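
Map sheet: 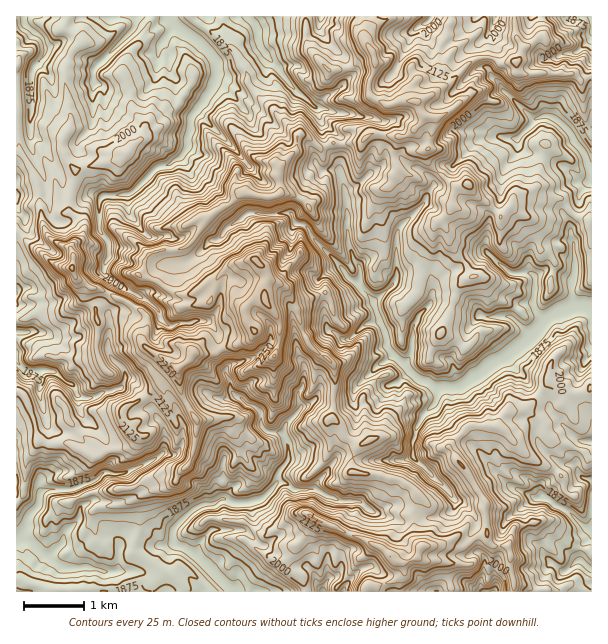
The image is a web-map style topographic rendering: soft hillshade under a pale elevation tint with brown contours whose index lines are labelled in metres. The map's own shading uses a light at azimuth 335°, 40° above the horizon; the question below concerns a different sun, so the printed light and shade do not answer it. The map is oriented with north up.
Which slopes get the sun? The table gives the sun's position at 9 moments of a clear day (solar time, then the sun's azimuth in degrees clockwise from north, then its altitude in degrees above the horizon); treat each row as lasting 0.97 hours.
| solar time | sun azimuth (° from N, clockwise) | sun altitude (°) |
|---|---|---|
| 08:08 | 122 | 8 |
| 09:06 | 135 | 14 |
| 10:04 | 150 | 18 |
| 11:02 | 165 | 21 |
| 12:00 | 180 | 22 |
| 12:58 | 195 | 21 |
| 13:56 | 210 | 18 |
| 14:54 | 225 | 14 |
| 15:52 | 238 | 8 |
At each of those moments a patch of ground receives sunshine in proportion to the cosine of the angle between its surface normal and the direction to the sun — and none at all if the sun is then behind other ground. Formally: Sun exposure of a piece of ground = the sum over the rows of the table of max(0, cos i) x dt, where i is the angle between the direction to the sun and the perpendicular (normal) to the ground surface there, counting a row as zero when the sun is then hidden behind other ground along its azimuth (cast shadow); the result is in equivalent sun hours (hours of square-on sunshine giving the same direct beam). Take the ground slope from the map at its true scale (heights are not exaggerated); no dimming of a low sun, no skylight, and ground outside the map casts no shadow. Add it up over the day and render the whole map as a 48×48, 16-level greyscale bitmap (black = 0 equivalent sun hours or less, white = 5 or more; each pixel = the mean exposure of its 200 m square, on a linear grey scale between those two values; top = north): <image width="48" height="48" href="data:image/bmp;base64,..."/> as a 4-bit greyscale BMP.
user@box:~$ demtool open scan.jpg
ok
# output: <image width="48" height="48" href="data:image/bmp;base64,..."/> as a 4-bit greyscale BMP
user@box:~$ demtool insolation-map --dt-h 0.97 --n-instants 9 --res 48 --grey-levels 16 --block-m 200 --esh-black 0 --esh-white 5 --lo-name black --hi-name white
<image width="48" height="48" href="data:image/bmp;base64,Qk32BAAAAAAAAHYAAAAoAAAAMAAAADAAAAABAAQAAAAAAIAEAAATCwAAEwsAABAAAAAAAAAAAAAAABEREQAiIiIAMzMzAERERABVVVUAZmZmAHd3dwCIiIgAmZmZAKqqqgC7u7sAzMzMAN3d3QDu7u4A////AJhURWZoiIh3Rpm73IpoVnvLyni+qYREhlMzMjVWd4d0apm9x4qXUUms3c/ax1VDI0VYq7yZh1U2mLvKmqiYq8qMqXWLmZd6eFaXeZh3dUN5u7tmiqmajYI3qZqspleYp3mpeYeHiYnKd2WYV77+kgIxEmeHFoqYdYeblomZmZZbu6ZFm+1xAAJDIhVWM4uoWKZayKvLqrpRIQEjeVABEDZ3liKIgwAiirhmamm73v/YU1QjIAACSKmJZDd1NTA62YdkIUeZmt/dzJykERKc26qUEYt0VZq5SJmJvWEAR3ruusyWeLdryoUiF7pEeJ2oaJzbu+25MTSquMmKU0pkMQABebVHi9t1i4vdyXq86UR6mZm6aHeorLl0q1Nom4WJp4h3ZmaLy5iKrKlkarmpabxzUkiaqGeXVodHhVipZqmay5U4erumMyNSECeahWh2qZdodZmWZ7ilZ3hso0VjMhRjAiESV4dph5ZoQyVGmqpSEAOutlNkRBJmQwARNWeJiWRTJYMCWptll3v7l6iHJSE0QyESQhWYeBEQWb+liqurt9yLuoqpUpcieYUzECeFMxVouqdLysnul2v9yZy7thNa/ap0IlVmQYrKeISty1OL39daiNo0qGWGiL3JdTNJdJU0ZneZgVY0aL+UmIEQSGmHnLe8p1Mjh1RoiIiGQwACR4momEM3E1eHeHRauWUwNryaqZeFUzdEeaZaiIeEhWmVRYcQFJZSJUZ3vIiIQpreqIi4d4h2VXiaRXit2liXZ3eKm7phF4Z3d0V3llhlRlNZl4rLmpfLm5iZ21EG/WM2d1VodjEySrRXmIvLl3d3e5m/xSBpZVVDSKqURXUld4hniHZUI1hpZ4uzWGEUaIdjM2lVKqZYdoiYmaYSjKyneJcoVXNFNGeVERAyM0Smqod5u6h5uLl4eWRxBCSFARVpUiADAUmHiYh6qom5m6mXiDYgAkQgJWeZlREUQml2aYlViZzKqbqJqFhFYzIRMjITfJREV7d3aJqlNqmKaXZndFZWZEEBIzMAFO///VmHeLzKd3i2NniIRJhneau3IkEAFlQTVCNnd4qqhYt0M1d0U5d2ibvKcxACRCA4dkNnpFiYmBI1MjRFeJV3doqbtzAjNSOHiWmYqoZqtjE0Y0VolnZoVXZ4q6ZFhBUBOZm6q6mrzIM0VVeYSGV3hUM1iYVnUmABF4NXe7vKdHdURFZla3Z2eEREVodlOTBDUzFHQyFZq3iJvFIkmXVmZlRWRVZkYxJHICEQE4p4ev26qHZpunVmZVVmNFeVMiZzECSL37vZc27cpbvKqXZ2ZkV2U0WYRGgxIpxjdhIzWDOoPNzMqnVHd2qWZEV5doY0O5vIZ1I3Q3Mzv///2ZVXeGNWZUdmaJVDhZp4iMdjNDhp2XNEM2pEabU1VlYzamRIrKMlqVYjNGJoRIdhAzNmaapTiGU2qGVphkJqpkMyRkdDRmu8czWadVSVV3WLdlV3d1NnZYdhNXR0ZiRSV2dVdEQ2V2m1VUWYdlNWRHu6NHdEV0IjFA=="/>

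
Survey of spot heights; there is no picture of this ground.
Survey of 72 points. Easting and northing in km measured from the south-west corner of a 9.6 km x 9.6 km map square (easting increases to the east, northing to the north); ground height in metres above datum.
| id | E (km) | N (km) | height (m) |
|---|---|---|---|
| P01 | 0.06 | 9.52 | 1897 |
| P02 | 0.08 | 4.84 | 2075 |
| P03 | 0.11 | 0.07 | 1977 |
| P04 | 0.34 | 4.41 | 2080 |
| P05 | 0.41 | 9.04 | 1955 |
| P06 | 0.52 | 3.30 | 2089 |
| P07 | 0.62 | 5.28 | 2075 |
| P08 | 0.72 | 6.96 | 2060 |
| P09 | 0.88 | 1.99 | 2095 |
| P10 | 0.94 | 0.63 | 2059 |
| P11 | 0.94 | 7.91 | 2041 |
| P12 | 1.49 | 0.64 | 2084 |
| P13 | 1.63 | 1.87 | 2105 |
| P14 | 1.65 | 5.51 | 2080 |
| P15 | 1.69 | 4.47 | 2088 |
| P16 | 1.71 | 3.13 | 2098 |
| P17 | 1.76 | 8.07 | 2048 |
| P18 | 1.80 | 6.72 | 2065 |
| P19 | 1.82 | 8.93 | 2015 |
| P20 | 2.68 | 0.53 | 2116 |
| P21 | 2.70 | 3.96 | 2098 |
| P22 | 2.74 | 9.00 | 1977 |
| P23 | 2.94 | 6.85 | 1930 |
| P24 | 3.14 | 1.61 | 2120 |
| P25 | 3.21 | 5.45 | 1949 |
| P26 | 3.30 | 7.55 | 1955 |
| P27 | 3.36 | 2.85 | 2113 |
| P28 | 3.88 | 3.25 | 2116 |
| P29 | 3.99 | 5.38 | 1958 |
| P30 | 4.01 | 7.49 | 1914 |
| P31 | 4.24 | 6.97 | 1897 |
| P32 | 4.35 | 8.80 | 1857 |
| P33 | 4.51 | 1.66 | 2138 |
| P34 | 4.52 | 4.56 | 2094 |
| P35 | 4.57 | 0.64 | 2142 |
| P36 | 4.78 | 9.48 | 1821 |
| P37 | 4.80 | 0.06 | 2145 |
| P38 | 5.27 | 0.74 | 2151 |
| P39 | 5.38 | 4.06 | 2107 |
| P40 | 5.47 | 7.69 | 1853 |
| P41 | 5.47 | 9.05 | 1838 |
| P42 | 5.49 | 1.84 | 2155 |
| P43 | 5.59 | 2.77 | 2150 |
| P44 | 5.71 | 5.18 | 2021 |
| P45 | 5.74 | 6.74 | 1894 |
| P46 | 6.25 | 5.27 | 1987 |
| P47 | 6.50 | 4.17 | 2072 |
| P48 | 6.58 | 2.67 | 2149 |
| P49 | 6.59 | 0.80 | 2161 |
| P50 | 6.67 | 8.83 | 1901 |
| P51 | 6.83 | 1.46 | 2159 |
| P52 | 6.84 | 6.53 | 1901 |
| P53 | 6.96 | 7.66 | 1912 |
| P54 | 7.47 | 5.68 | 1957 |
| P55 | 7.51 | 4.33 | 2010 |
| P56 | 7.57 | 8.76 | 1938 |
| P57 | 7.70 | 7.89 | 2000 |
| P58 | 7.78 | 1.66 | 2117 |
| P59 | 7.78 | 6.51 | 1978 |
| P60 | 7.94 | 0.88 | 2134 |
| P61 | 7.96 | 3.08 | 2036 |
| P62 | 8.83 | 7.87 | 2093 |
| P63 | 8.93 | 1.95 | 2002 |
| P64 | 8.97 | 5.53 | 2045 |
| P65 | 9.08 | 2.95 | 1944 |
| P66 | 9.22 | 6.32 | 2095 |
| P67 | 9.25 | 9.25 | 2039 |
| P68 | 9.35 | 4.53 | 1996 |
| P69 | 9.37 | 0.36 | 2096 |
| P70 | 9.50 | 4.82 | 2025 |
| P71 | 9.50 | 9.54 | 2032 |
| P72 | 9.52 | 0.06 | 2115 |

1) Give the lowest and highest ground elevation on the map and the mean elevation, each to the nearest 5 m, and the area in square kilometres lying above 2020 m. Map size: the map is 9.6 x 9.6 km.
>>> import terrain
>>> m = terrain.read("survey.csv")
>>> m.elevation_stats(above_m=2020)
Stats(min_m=1820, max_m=2165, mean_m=2035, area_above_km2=56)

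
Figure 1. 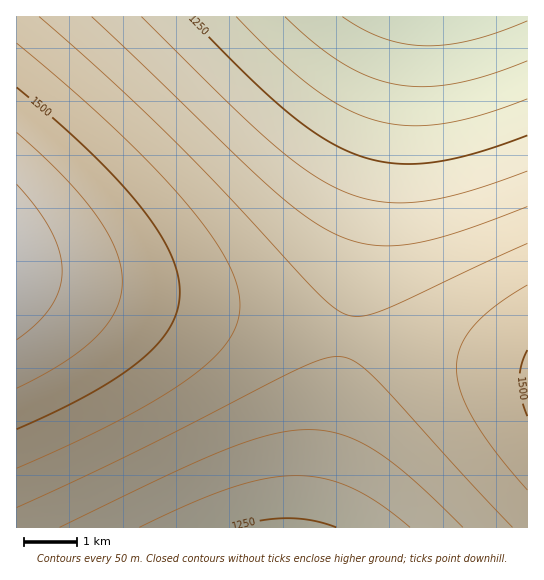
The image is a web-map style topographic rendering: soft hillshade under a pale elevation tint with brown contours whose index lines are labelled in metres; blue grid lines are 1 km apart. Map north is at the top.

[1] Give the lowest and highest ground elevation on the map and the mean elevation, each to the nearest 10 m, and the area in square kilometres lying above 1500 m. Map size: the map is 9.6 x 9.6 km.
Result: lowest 1070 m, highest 1640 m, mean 1380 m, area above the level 12.7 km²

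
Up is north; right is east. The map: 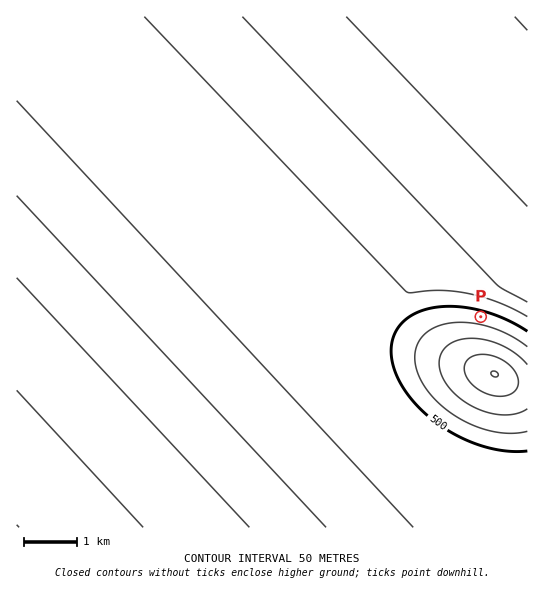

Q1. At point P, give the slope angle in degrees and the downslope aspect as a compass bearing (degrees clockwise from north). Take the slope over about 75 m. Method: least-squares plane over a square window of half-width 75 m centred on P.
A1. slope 11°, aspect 14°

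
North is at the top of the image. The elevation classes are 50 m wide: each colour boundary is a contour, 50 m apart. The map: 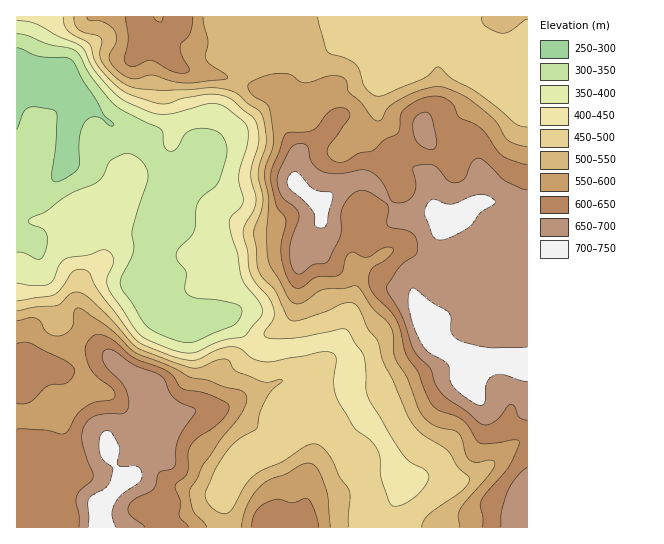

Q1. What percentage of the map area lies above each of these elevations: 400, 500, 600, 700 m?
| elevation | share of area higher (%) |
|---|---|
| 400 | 80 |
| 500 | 58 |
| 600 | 34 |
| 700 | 4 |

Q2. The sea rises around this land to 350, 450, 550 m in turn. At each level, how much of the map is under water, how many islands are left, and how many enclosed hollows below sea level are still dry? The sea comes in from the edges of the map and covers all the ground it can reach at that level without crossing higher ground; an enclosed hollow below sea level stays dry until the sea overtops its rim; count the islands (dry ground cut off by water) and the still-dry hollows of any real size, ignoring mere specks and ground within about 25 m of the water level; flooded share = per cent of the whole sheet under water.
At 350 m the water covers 12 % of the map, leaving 0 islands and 0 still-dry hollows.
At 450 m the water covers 26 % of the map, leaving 0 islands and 0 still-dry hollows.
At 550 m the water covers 54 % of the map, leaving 0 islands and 0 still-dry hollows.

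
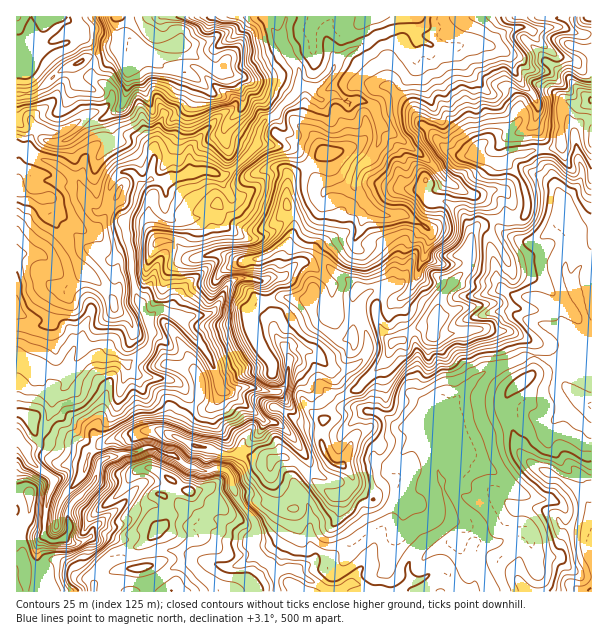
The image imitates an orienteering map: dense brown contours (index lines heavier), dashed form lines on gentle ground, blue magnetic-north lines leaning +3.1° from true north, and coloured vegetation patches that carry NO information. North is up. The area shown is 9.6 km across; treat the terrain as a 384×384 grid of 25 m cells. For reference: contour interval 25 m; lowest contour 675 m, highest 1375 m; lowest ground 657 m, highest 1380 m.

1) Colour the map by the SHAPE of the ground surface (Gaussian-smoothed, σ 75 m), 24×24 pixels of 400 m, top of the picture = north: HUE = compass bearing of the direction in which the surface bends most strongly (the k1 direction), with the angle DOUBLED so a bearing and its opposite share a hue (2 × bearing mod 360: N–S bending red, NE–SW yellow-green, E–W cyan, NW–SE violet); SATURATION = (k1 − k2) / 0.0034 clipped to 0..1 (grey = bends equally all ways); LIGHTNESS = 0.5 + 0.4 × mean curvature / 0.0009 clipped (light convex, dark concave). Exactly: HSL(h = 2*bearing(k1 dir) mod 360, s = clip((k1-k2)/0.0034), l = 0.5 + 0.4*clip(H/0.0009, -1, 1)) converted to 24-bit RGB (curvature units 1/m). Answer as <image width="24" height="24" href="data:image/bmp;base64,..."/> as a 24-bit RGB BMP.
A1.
<image width="24" height="24" href="data:image/bmp;base64,Qk32BgAAAAAAADYAAAAoAAAAGAAAABgAAAABABgAAAAAAMAGAAATCwAAEwsAAAAAAAAAAAAAo5xxNixcjdWvwZOSqWmVUp5md7V4gnCeZ3ucm5ewakqRerhKgjQ/g5dHhIVAnqNoTIJ7hJJphmpwbmh3eaaDVmiZYJ6tvmJdZ9CqXqveXm3G1YfIvHamun9SmopPaVZNhaFdN3VNhztZl4phUIpQl51rXoGFnZCBVX2JlHOceZKCcoqPjpZ5blV6aU49uraE3NVqZE0AMxgADysLr4Blyay7jZ+ybnKQoI15NUFxlkpCk6GBeVCWqbpuVnBfboZxlHmHU4JnlG99gXBwf4hqWUJdeLWnirWF8e3LMQC5AThM+NP3Nphrs41ypWxafJBfnc+vWQRpk8mPirSsZi9q39m8U3qQWZmUgIiMg32UcGSJfYaKhpGeTlifmIA8mKhm8OLbEwAz/7mMBS4u7K2zNJ5M1fT2jY/s+CufUBU/x9OmOydQc9KvxqBbesfJemCMd4h3aWB9dpGIgJGSbUFSjFBLhtDMfbi/ZAwZeHzP3sKkAE9GL2oAz/86MwUAdTcAAHfXkefo2MjfbJDbwCp3x+zIYzhPUn1egpeBb2aBd3yBd15vd2WksuTSmVKdXJBkRJc2Vo2UbHagnZfo4tL5oIr/zPD/sOT0aiGK7N7JLbh8LgUd0OayOXtL26DOWZ2eX3B7eHB8fHF9bGd2h7V+hYBkbIJgb2BcrcXPRGB/Yo6Rxrt8I1U8jYJBq3s/bE0vKVFIfSwe/1zqSi3urNSswnxzNzsWwYc9VHR8ZnFscHJ9eG6JpLCLhoJvZW98inN/jI1kiG9gS09j0MqdL3tyZE0mfU4n3dmUGQsoZEkRmp4AAL2Nsp19pWLC6rbru8x9MSNDUm0/SnVLXoWJwKC1rKKHXGZ4d4t9b1hNjo1YR3RbcIVEbDUiKzXArbzfqeGmKgwvplud3/bVBBEvoYtIc140I4VO7b7BLSBfz8WKSXtBL0gnL1cjrY5EdV1/f39/bnKPoKyLRUllhlpPxsuBE2t3seB1Rgo9cViSzObGyrlPYDFtdaVWm83FNSx3zee8mlXU7OPfqZXdqLLenMLdbqzKcWeOf399m1FyoGxmU6uIrEfCxPHSMQxCm4YjRlMbFjhy7/HafEl+Y2SFj8KQflRiWEiuTqlidVaR2cW9UMPJRdI5jEQ9hEZ3hm9mam+NaFyamKaxuGyWVsyr0T1tfClxp6hUfU6/AJJbuOuJhinRmX3OzamsTk2Rj6/RvXiKIHJu0IV3uaVEQ386iy8wQHZPdqOQfWWDXJ2lfllpkryQapmdOAxu5W540pXUJZrT74z4kH3/HctTI1oitb9JeNS2UjllxJafHy+t1Tyb5qmYT0GSrd3AXmCca2BxdIVncVdRdYpmlahmi7N3EAks6/HajcneYY64ZM3EakAf4CBv1MfpjsbJh1FfPFNzZrBzu65zGERg8LSyskK1paw5TmEthnWUfWuSVml2krOSgKuiuYBtCxUoptmBVzMteV5HU3A8VmaRw3untNyEPEhWoG9pQXplSUcZVRcSFDUWkOSf1pXVw3jQsN6rOlZliltZhba7oL2abEJlR7E+anDMX8xUTVGMio+sn3a/W1swS3ZW7enFQzRHdopadDJzzaLTi7PWm+XfdEAYMCoPdGk45+jBNCBDqYVUq5WCgVBEdz1x0reFOkwaKX0yi50/QUgfNSoMRc3phKnc5rO8l1qPkKJ3KXZ1mYm5hMvJWgUyqYpLo83IitGzflkyZSRSSuB8ik8qwIncZb2PsYVSnabJJDBGsY5cODN55u/aFFVAU2Efbkgxqc2uxKvTUWa3NX5WKgkOjujlwcris8XXUX6wvJXg58jzZiu5O7RYq5U8bqU0ymC0trI9VzKPiUe7brtES6EdxZ9pC0I3gYLFaalqfmZMvnl9MBhBzvDqUbTLgaF+qIOWv2mcGjZT3KeEXoA3x6ztLoVivX6bMaKc7I+CHm5+O25zxpaTRrTKw8hQTL2wGGQ0cz5Gl1xBgk0ySa2UhM+JbEN6iaV3ZzRDlMZoUw1dvevKurTlOGU+5qLrjc6YXSBa2+O0kWnIgMDGeMPHsp/W0vDuemDBXDeEdLZPUn+mjpmyorKQTVtGWHNXhI9aZX+1f2PGoCOqWcI1raQubn5xP3RGw09Vq0PKq8mYf3KaqYy2lM7IR8Gi2aChPjpWbjVxu72XN3JjUH9JpIqGbmyDfXxiZ3FUUl44ORUZatqMuiVVZNS0a5SZdZV7UkVplz14vNKaUqJycbo7U5UfvWEXpW4pZi5fXoWWlXp/hX+arXqnUIZDgIZUgHOPlneThluaYMbUNy3jSOPq5DVi"/>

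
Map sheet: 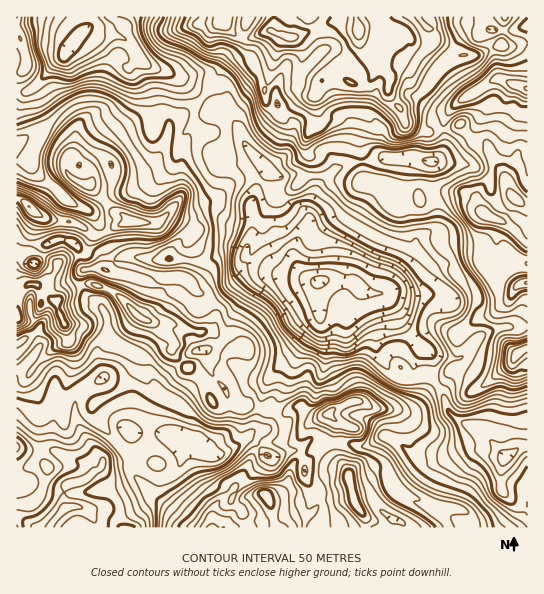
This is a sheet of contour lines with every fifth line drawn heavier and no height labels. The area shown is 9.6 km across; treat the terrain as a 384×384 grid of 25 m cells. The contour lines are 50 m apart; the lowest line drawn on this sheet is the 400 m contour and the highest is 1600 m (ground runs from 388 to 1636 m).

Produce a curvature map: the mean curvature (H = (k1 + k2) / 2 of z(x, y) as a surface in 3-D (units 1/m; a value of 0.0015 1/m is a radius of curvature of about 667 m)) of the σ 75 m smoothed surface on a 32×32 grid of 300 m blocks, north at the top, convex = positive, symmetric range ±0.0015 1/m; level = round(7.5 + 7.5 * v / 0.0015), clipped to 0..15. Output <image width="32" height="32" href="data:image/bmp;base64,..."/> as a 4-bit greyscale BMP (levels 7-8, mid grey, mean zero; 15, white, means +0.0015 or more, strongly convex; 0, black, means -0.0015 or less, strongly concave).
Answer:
<image width="32" height="32" href="data:image/bmp;base64,Qk12AgAAAAAAAHYAAAAoAAAAIAAAACAAAAABAAQAAAAAAAACAAATCwAAEwsAABAAAAAAAAAAAAAAABEREQAiIiIAMzMzAERERABVVVUAZmZmAHd3dwCIiIgAmZmZAKqqqgC7u7sAzMzMAN3d3QDu7u4A////AFcqaJdaiLhJiGVdl8hWuYe9U1VYiYjDfaZlr2lIvag1Slare5WJmo/KNcmDt1emGZrIQ5l2R2uiaDj6elV2eDlpRWC5qVUC0Bh4l6lHV1YFWGs5tYRiVzmaVCYBeKd2hauYm0V1ZoZTZ63tNpujFniJdrl3eWn66p2Py/7MJpNml0dpl4VqmIR4ZG2Yein6aLkpUWlXyXpzZYSbYTWZerxZSXaIW5Z3uWfGekiVN2TfYa9WVWxzWfqYZjl7gl013ZDfw4rLvLipdCRGp2rNoyBZ1lCPyWK3m4ZGlWVbYqq1Sugn91Q6p3dXV6ZTSFFmyN2T2iOM65REZiNkY1pqXF8Q+CGIQUSzVXWHZWaoddpylEKWQ2GZlTiFuFi5h5anSGg3+7nbXYlJhnepZ2NChIzP7Rb/z3dqOZcZdoyqV++T+QBqQxv1qRi2VpiLi2vFj1Ie+YRUxmuIbmiuy5ubtecy26bGhYVXg0imR1VSFAe4Y8+Zp3iFeTRXhXgSAyaMasObdmc7aJcql/ZXjOqZm3h5fLeJW5aFStSZeEf0T6aGVYq8l5qYVT845kRelkBKmyOHuWWnSJNvSdq9jkiXBED3VIgzMjREuldrlZqFmaM45wJYslZHd2aGRGiImEv6ufRVVWO8ipm674RuSbjnJel2ZkVVu+z8DKiKjmmlpGOD"/>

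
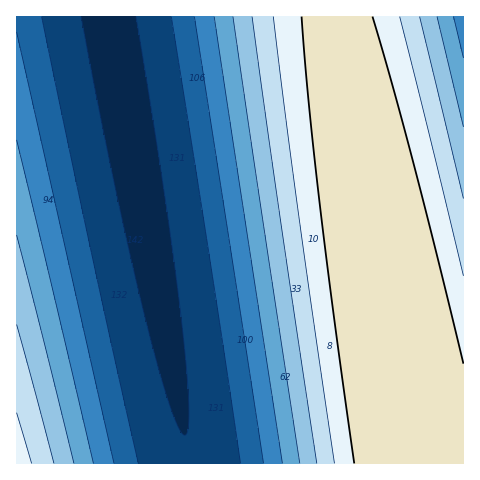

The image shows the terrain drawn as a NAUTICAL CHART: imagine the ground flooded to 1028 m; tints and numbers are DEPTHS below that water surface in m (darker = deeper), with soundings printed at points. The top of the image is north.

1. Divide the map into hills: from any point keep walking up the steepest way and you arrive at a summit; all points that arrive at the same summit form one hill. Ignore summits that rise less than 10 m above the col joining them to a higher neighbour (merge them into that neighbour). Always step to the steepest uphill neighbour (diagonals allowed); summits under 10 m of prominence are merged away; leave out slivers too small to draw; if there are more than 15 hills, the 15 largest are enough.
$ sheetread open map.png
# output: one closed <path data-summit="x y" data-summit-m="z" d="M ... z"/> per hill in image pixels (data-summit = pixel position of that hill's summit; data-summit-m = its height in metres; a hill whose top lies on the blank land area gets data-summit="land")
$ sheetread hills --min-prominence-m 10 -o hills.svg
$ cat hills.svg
<path data-summit="land" d="M463 16l-354 1 81 447 274-1z"/><path data-summit="17 463" data-summit-m="1019" d="M109 16l-93 1 1 447 173-1z"/>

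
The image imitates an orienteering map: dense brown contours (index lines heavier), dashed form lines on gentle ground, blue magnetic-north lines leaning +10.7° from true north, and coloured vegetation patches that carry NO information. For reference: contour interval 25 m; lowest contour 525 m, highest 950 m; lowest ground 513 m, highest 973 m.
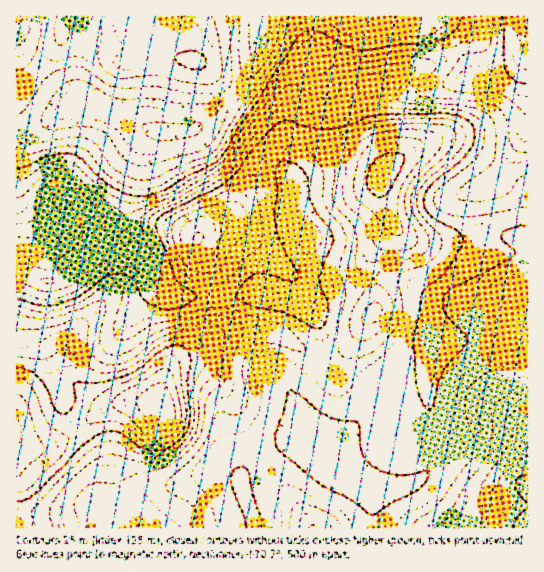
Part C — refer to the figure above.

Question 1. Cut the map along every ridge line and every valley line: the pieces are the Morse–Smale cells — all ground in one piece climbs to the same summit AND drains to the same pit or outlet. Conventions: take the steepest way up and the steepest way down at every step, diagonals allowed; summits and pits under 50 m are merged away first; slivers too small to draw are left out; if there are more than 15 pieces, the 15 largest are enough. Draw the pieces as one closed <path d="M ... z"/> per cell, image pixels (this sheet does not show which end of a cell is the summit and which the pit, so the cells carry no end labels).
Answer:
<path d="M82 103l-9 2-31 20-26 6 0 396 355 1 2-37 26-3 19-7 13-12 6-11 2-16-11-39 0-25 3-11-20 1-17 4-12 7-9 10-37-27-9-15-12-33-9-7-41-14-18 0-12 3-60 0-6-4-25-38-20-15 1-28 11-37 3-19 8-17 8-7z"/><path d="M346 16l-87 0 0 26-12 37-12 20-19 16 11 1 28 19 17 16 20 27 3 7 1 32 12 21 1 7 2 42-3 20 7 7 12 33 9 15 37 27 9-10 12-7 17-4 18 0 3-3 7-20 0-10-8-16 0-20 15-18 30-24 3-16-4-46 4-6 15-5 9-13-32-22-20-9-13 0-23 8-17 11-12 12 1-12-8-21-7-36-30-1-10-8-11-20 2-12 18-30 6-12z"/><path d="M527 252l-49 4-13 9-32 29-2 5 0 20 8 16 0 10-11 33 0 25 11 39 0 12-8 15-13 12-19 7-26 3 0 37 155-1z"/><path d="M227 116l-10 0-28 15-34 0-8 7-8 17-3 19-8 24-4 41 20 15 17 29 8 9 6 4 60 0 12-3 18 0 42 15 4-21-2-42-1-7-12-21-3-36-21-30-17-16z"/><path d="M258 16l-241 0-1 114 9 1 17-6 37-22 80 29 22 0 16-4 30-21 14-17 18-48z"/><path d="M527 44l-4 14-8 7-10 6-20 5-16 1-18 7-65 16-13 1 2 20 12 38 0 10 16-14 12-7 23-8 13 0 20 9 32 23 20-31 5-15z"/><path d="M482 16l-135 0-6 15-18 30 0 16 9 16 10 8 28 2 2-2-1-17 34-13 20-3 14-5 38-23 6-11z"/><path d="M527 16l-44 0 0 13-6 11-38 23-14 5-20 3-34 13 1 17 14-1 65-16 18-7 22-2 24-10 8-7 5-15z"/><path d="M505 172l-11 12-15 5-4 6 4 46-2 16 18-4 33-2-1-60-9-11z"/><path d="M527 127l-4 14-19 29 21 17 2 14z"/>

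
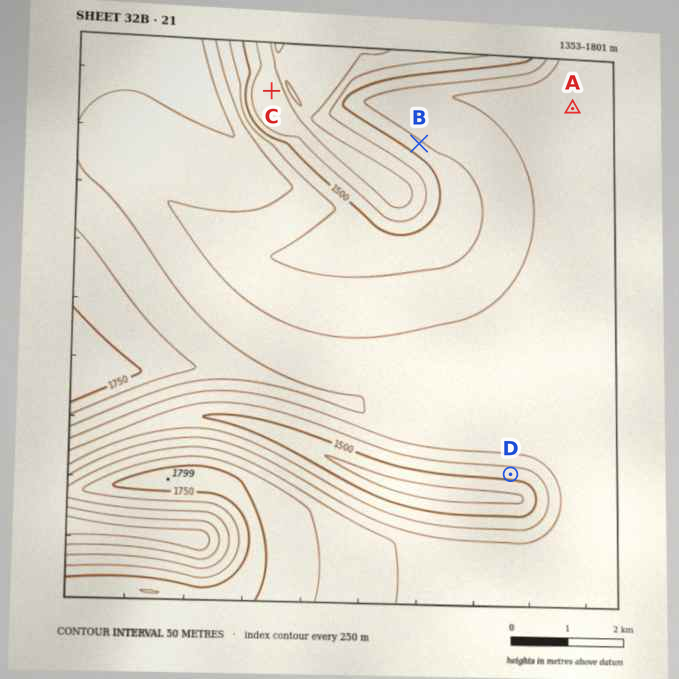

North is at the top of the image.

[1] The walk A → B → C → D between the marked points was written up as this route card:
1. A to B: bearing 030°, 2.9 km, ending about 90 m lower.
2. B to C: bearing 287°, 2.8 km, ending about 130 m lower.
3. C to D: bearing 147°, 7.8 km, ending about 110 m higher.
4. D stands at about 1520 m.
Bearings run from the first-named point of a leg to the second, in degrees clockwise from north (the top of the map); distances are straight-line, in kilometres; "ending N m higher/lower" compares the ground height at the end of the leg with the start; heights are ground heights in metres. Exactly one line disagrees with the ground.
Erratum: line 1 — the bearing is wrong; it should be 255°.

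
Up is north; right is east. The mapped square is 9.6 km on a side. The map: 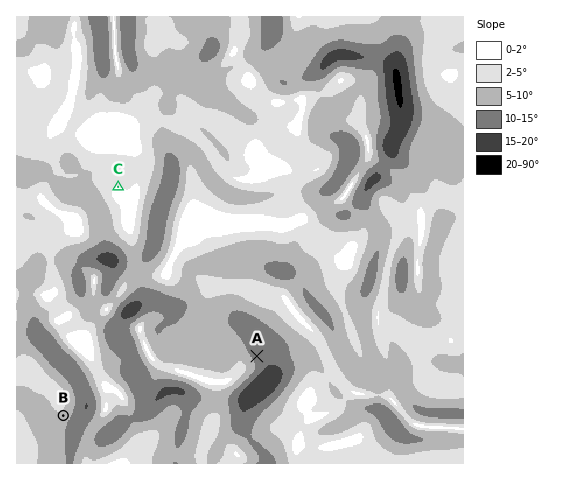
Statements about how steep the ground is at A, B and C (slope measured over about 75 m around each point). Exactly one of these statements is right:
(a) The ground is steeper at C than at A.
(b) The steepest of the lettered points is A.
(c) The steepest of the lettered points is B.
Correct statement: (b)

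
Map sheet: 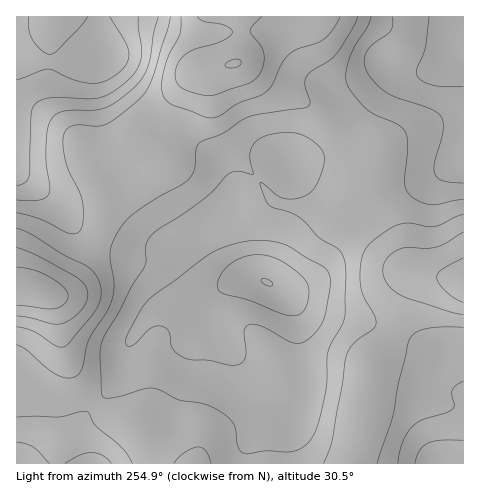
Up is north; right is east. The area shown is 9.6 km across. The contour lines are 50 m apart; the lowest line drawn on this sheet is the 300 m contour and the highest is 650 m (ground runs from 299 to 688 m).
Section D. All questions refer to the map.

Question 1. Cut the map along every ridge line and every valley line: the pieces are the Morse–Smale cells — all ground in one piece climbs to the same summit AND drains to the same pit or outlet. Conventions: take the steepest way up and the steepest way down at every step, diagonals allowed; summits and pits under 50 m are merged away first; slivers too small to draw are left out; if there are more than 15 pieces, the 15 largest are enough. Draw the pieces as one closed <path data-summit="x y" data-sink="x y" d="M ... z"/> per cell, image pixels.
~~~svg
<path data-summit="463 284" data-sink="267 283" d="M350 138l-9 9-12 5-23 6-14 0-4 23-13 26-3 36-9 36 21 13 11 17 8 81-5 19-4 5-23 9-20 17-6 13-1 11 107 0 11-43 8-52 22-34 10-33 8-16 11-9 11-1-18-6-8-8-10-26-24-41-5-12 1-5 6-9 0-7z"/><path data-summit="235 63" data-sink="267 283" d="M239 63l-39 8-7 3-57 62-31 12-21 2 20 54 0 10-6 25 36 13 37 0 6 4 25 27 11 5 38-11-12-4-9-10-11-22-1-11 2-9 15-22 21-21 22-17 8-4 20 1 16-3 19-8 9-8-30-27-49-27z"/><path data-summit="194 463" data-sink="267 283" d="M251 277l-16 4-32 16-37 7-15 8-17 22-18 47-20 23 13 10 28 12 23 23 21 15 62 0 2-11 6-13 20-17 23-9 4-5 5-19-8-81-5-9-12-12-13-7z"/><path data-summit="235 63" data-sink="106 55" d="M241 16l-142 0 1 18 5 22-37 7-51-4-1 113 43 32 21 27 17 8 5-18 2-17-20-54 21-2 31-12 57-62 7-3 37-8 4-9 1-13z"/><path data-summit="463 284" data-sink="463 61" d="M463 60l-38 12-23 1-5 3-31 39-15 23 23 24 0 7-6 9-1 5 5 12 23 39 13 31 15 9 38 8 3-1z"/><path data-summit="235 63" data-sink="463 61" d="M463 16l-221 0 0 25-1 13-3 8 8 4 25 19 49 27 30 26 36-50 11-12 5-3 23-1 39-12z"/><path data-summit="463 284" data-sink="448 463" d="M437 276l-16 1-11 9-8 16-10 33-22 34-8 52-9 43 111-1 0-180z"/><path data-summit="17 288" data-sink="267 283" d="M97 239l-12 26-11 16-13 11-15 2 7 6 4 7 5 34 8 24 12 23 14 15 10-8 10-14 18-47 17-22 15-8 37-7 22-11-12 2-7-2-30-31-5-3-37 0z"/><path data-summit="17 288" data-sink="17 463" d="M24 288l-8 0 0 175 72 1-7-25 0-14 4-8 11-13-20-27-10-20-4-16-4-29-5-12-12-9z"/><path data-summit="17 288" data-sink="106 55" d="M17 172l-1 115 17 2 14 5 14-2 17-15 18-38-16-8-21-27z"/><path data-summit="17 288" data-sink="267 283" d="M290 157l-12 4-22 17-21 21-16 25 0 17 8 18 12 14 13 5 12 2-1-6 9-31 1-27 3-13 14-29 1-15z"/><path data-summit="17 288" data-sink="106 55" d="M98 16l-81 0-1 43 32 4 20 0 37-7z"/><path data-summit="194 463" data-sink="17 463" d="M97 404l-9 8-7 13 0 14 8 25 92-1-21-14-23-23-28-12z"/>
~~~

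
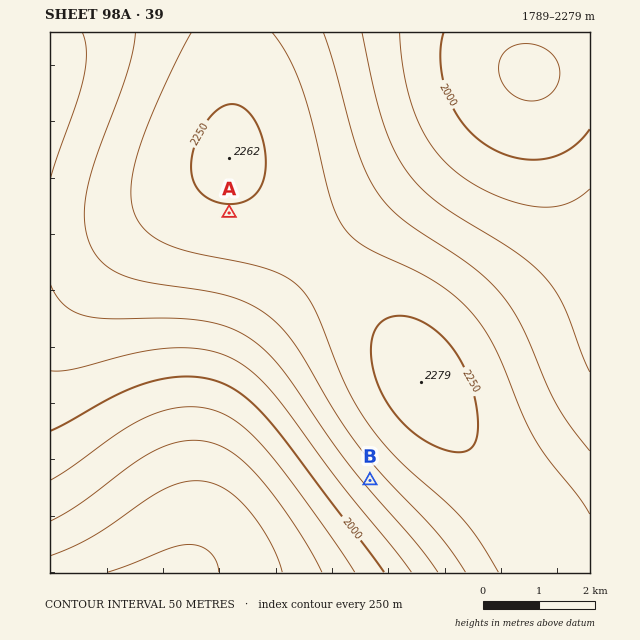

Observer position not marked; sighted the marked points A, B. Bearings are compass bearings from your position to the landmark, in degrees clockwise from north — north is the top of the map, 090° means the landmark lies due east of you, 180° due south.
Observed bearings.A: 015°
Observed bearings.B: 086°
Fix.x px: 153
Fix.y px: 496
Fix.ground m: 1850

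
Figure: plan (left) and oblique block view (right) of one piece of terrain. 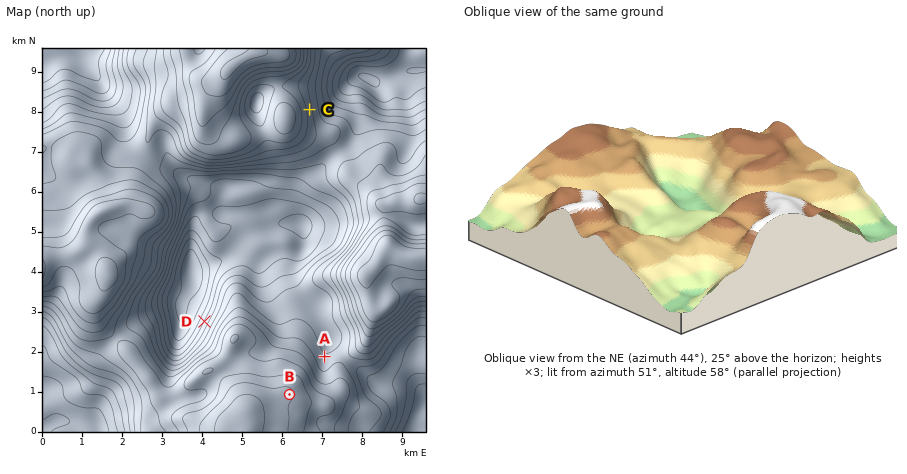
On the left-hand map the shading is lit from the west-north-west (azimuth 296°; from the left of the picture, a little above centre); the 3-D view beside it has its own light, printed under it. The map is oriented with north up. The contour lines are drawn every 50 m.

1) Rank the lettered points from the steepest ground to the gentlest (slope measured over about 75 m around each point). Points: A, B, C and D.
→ D C A B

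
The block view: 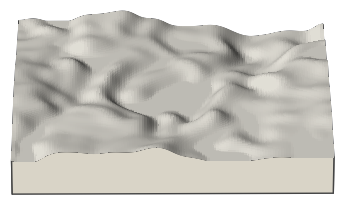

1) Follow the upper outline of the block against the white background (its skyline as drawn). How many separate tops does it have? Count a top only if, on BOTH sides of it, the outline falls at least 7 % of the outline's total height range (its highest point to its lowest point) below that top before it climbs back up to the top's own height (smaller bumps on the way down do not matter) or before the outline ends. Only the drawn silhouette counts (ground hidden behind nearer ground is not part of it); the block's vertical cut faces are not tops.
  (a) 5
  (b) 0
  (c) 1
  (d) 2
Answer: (d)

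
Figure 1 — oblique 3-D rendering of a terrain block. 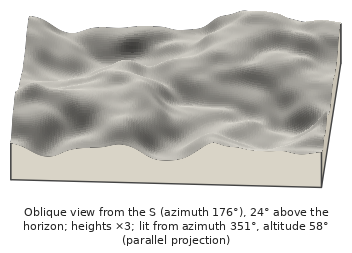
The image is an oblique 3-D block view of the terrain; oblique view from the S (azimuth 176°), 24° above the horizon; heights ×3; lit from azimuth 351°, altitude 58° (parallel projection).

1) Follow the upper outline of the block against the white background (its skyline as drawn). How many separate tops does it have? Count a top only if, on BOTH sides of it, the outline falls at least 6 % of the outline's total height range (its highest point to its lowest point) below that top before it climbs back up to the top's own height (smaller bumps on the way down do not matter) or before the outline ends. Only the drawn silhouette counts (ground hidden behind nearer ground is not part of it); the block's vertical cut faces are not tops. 2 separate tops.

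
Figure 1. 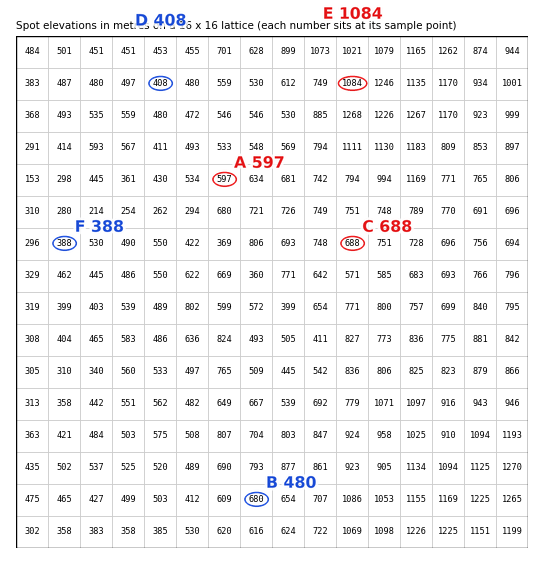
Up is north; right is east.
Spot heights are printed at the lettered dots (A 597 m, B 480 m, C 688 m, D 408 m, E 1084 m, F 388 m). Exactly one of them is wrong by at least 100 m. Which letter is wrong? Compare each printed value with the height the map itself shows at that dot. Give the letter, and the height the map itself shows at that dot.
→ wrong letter B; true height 680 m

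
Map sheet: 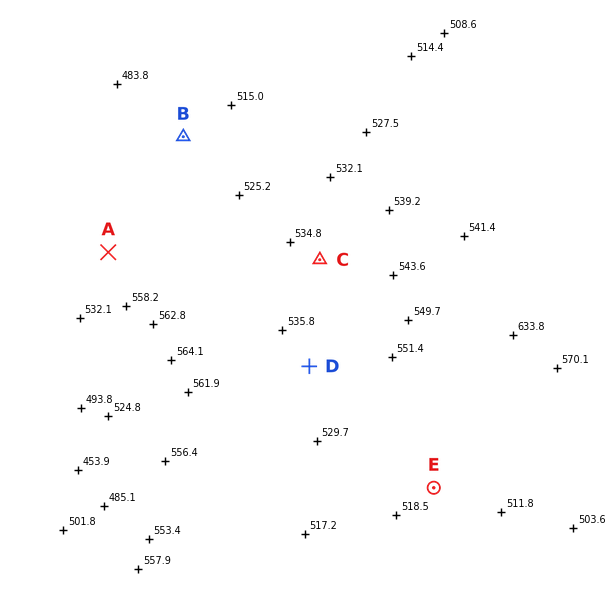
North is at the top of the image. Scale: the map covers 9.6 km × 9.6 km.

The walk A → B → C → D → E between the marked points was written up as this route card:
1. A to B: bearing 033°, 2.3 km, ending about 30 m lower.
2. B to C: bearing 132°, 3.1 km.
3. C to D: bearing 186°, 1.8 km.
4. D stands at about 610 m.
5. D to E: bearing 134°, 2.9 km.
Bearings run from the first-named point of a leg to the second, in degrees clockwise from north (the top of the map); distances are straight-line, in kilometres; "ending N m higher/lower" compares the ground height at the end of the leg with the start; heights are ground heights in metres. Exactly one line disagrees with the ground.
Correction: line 4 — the height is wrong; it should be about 540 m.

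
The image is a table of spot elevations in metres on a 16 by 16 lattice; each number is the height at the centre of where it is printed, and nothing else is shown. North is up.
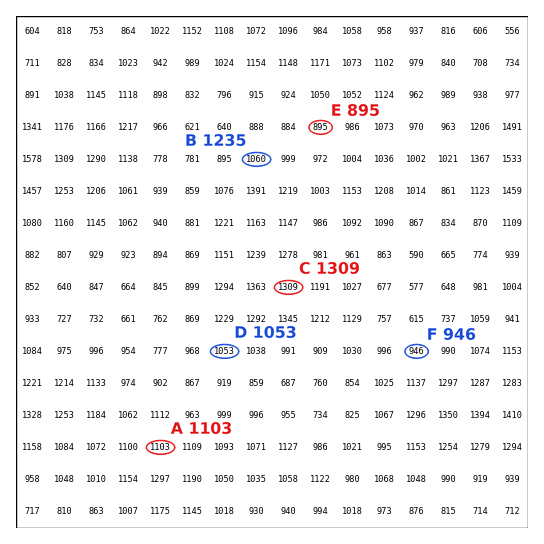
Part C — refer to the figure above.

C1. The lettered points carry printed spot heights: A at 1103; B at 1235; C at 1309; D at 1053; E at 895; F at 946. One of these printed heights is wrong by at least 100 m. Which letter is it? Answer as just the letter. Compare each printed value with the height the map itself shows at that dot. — B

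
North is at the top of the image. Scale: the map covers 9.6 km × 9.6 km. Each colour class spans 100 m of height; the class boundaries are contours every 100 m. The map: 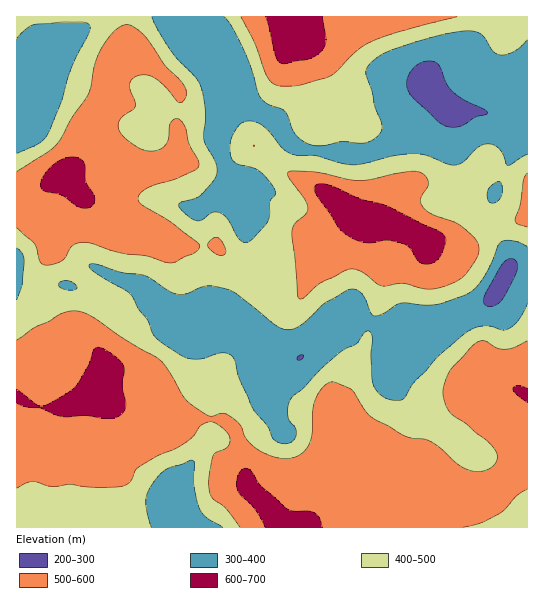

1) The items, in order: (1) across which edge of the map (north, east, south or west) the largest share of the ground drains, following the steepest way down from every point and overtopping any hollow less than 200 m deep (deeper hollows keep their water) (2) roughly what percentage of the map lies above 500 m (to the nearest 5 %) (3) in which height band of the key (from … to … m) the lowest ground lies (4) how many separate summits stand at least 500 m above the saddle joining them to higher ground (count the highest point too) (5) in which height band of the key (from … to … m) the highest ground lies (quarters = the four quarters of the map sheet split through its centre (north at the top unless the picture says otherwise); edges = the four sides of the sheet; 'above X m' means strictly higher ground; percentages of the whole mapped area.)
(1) Drainage is mainly to the east: more ground falls towards that edge than towards any other.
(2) Ground above 500 m makes up about 40 % of the sheet.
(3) Between 200 and 300 m: that is the band holding the lowest ground.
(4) Counting only tops that stand 500 m proud, the map has 1 summit.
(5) The highest ground lies in the 600–700 m band.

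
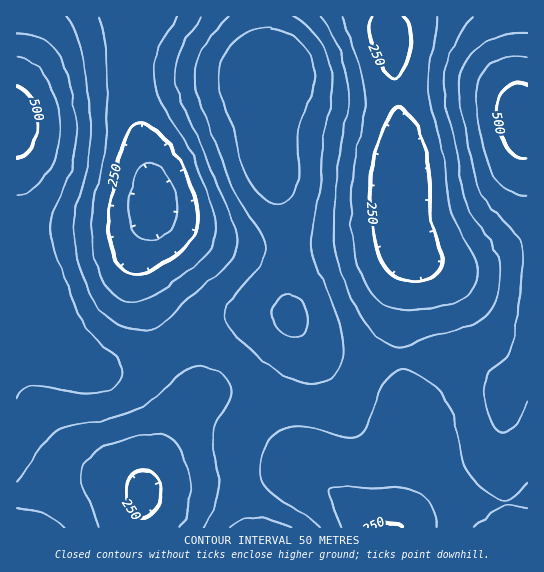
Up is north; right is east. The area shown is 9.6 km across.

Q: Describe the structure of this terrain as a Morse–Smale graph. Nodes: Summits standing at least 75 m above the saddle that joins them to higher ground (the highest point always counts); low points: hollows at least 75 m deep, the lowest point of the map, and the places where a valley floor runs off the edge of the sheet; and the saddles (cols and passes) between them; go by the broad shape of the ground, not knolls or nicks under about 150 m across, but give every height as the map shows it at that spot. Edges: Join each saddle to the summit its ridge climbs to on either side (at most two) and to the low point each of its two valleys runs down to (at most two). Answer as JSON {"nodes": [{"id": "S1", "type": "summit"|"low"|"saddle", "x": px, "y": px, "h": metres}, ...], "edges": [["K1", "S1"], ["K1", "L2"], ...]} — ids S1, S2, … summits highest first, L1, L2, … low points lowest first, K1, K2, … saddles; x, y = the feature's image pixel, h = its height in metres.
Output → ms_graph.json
{"nodes": [
{"id": "S1", "type": "summit", "x": 523, "y": 119, "h": 524},
{"id": "S2", "type": "summit", "x": 17, "y": 121, "h": 523},
{"id": "S3", "type": "summit", "x": 273, "y": 69, "h": 500},
{"id": "L1", "type": "low", "x": 154, "y": 202, "h": 173},
{"id": "L2", "type": "low", "x": 401, "y": 177, "h": 210},
{"id": "L3", "type": "low", "x": 143, "y": 493, "h": 241},
{"id": "L4", "type": "low", "x": 387, "y": 527, "h": 244},
{"id": "K1", "type": "saddle", "x": 289, "y": 247, "h": 416},
{"id": "K2", "type": "saddle", "x": 171, "y": 346, "h": 364},
{"id": "K3", "type": "saddle", "x": 255, "y": 417, "h": 362},
{"id": "K4", "type": "saddle", "x": 401, "y": 358, "h": 353},
{"id": "K5", "type": "saddle", "x": 130, "y": 66, "h": 279}],
"edges": [["K1", "S3"], ["K1", "L1"], ["K1", "L2"], ["K2", "S2"], ["K2", "S3"], ["K2", "L1"], ["K2", "L3"], ["K3", "S2"], ["K3", "S3"], ["K3", "L3"], ["K3", "L4"], ["K4", "S1"], ["K4", "S3"], ["K4", "L2"], ["K4", "L4"], ["K5", "S2"], ["K5", "S3"], ["K5", "L1"]]}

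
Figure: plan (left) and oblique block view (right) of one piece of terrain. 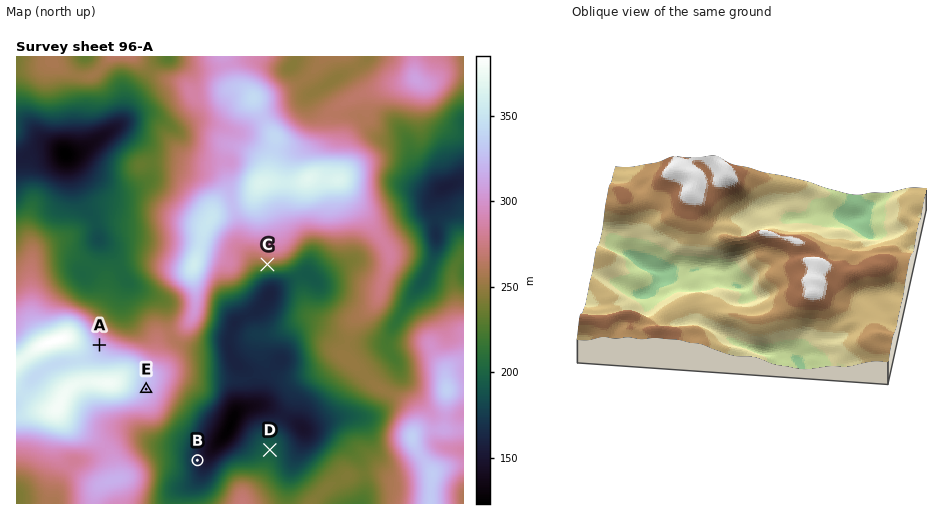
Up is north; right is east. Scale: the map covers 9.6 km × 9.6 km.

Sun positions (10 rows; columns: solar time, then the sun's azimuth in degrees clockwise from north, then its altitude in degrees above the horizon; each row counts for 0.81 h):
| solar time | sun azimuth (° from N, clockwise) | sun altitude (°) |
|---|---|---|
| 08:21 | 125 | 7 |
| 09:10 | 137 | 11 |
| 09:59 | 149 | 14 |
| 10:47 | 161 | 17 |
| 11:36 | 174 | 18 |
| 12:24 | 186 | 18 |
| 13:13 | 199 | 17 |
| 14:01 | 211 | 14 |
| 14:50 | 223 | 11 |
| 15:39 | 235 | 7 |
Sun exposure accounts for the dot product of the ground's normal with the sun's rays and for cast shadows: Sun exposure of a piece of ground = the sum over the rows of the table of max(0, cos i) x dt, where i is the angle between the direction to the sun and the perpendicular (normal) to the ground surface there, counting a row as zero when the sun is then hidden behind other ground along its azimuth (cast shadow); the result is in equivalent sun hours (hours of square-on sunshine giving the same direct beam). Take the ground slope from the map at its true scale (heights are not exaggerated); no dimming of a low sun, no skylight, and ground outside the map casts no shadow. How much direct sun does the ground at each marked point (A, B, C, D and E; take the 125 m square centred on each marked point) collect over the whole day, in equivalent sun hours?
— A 1.3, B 1.8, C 3.1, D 1.7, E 2.1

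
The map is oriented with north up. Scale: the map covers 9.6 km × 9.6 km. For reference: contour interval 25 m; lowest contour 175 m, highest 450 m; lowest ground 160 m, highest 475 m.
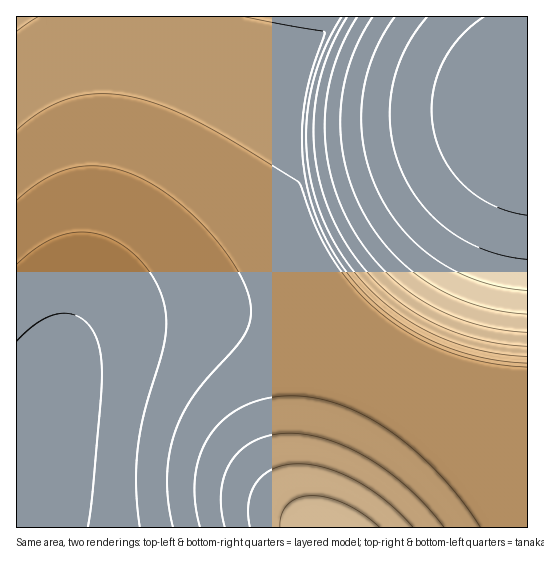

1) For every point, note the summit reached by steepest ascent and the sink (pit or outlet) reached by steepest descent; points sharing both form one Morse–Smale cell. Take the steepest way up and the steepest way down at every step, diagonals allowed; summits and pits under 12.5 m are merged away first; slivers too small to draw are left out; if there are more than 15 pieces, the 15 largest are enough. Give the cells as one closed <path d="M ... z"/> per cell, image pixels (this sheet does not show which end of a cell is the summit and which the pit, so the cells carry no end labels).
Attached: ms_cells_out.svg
<path d="M527 16l-511 1 1 511 8-1 2-41 8-51 13-46 11-23 6-9 24-21 24-11 32-8 40-4 64 3 45 8 55 16 36 15 53 28 39 25 51 41z"/><path d="M215 313l-50 2-44 8-32 13-25 22-16 31-13 46-8 51-1 42 502-1 0-77-51-42-58-36-70-32-67-19z"/>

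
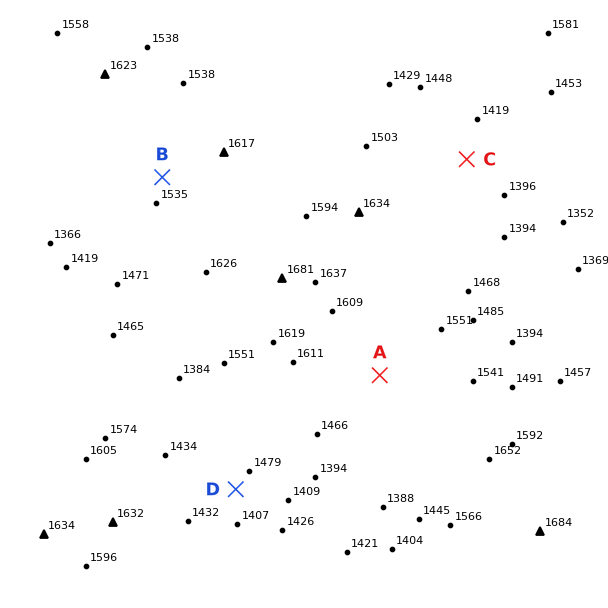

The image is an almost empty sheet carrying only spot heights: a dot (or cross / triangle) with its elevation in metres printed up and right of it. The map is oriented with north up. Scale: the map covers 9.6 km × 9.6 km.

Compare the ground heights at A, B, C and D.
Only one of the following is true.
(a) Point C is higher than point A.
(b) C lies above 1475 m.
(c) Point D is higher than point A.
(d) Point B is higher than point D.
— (d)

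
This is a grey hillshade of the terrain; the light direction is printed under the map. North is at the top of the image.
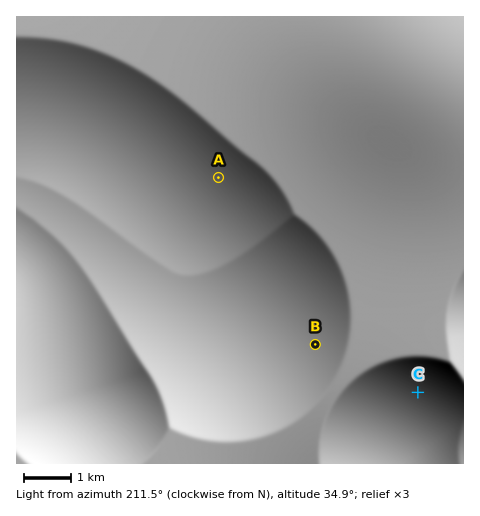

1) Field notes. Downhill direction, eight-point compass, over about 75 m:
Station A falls NE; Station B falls E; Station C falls N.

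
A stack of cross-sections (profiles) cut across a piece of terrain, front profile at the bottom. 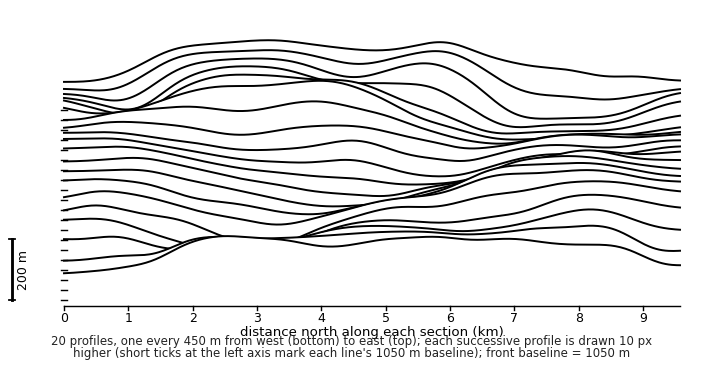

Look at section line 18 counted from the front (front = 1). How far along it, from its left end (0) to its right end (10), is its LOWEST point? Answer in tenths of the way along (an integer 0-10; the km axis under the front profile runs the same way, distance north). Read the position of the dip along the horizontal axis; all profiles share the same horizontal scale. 8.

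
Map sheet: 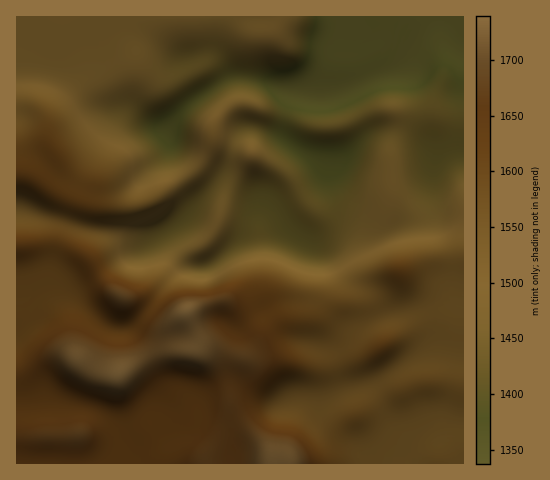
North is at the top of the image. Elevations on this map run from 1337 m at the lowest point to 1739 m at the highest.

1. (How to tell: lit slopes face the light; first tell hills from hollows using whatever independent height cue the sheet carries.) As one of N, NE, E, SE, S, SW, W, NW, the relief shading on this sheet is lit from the N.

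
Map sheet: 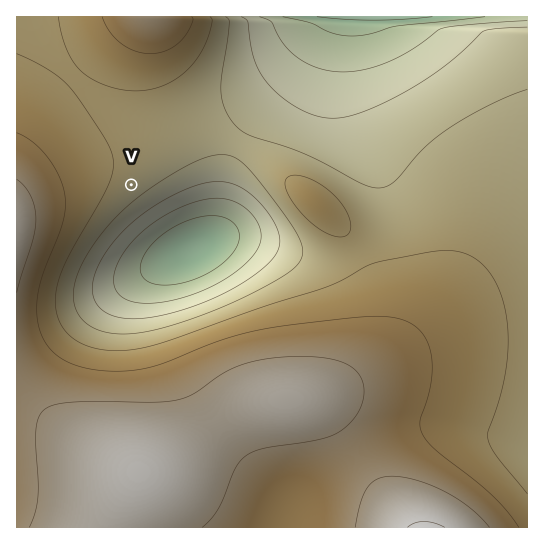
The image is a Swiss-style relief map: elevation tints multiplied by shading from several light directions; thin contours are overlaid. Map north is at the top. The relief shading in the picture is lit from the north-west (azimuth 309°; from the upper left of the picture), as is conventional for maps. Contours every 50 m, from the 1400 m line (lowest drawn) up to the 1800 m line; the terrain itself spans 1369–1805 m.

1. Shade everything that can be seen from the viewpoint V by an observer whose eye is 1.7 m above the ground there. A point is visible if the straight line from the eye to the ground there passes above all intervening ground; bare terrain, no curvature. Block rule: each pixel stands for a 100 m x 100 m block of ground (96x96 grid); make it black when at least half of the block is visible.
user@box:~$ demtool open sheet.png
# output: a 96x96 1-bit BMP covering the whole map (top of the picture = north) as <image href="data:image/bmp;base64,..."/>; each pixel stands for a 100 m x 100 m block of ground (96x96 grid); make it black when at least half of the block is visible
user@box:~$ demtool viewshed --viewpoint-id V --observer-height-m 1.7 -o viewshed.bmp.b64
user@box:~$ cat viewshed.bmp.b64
<image width="96" height="96" href="data:image/bmp;base64,Qk2+BAAAAAAAAD4AAAAoAAAAYAAAAGAAAAABAAEAAAAAAIAEAAATCwAAEwsAAAIAAAAAAAAA////AAAAAAAAAAAAAAAAAAAAAAAAAAAAAAAAAAAAAAAAAAAAAAAAAAAAAAAAAAAAAAAAAAAAAAAAAAAAAAAAAAAAAAAAAAAAAAAAAAAAAAAAAAAAAAAAAAAAAAAAAAAAAAAAAAAAAAAAAAAAAAAAAAAAAAAAAAAAAAAAAAAAAAAAAAAAAAAAAAAAAAAAAAAAAAAAAAAAAAAAAAAAAAAAAAAAAAAAAAAAAAAAAAAAAAAAAAAAAAAAAAAAAAAAAAAAAAAAAAAAAAAAAAHAAAAAAAAAAAAAAB/4AAAAAAAAAAAAAP/8AAAAAAAAAAAAA//+AAAAAAAAAAAAD///AAAAAAAAAAAAP///gAAAAAAAAAAAf///gAAAAAAAAAAB////wAAAAAAAAAAD////8AAAAAAAAAAH/////AAAAAAAAAAP/////+AAAAAAAAAf//////+AAAAAAAA////////4AAAAAAA////////+AAAAAAB/////////wAAAAAB/////////8AAAAAD//////////AAAAAD//////////gAAAAD//////////4AAAAD//////////8AAAAD///////////AAAAD///////////gAAAD///////////wAAAD///////////4AAAD///////////8AAAD///////////+AAAD////////////AAAD////////////gAAD////////////wAAD//4B////////4AAD//wAH///////8AAD//gAB///////8AAD//gAAf//////+AAD//gAAH//////+AAD//gAAD/////+AAAB//gAAB////4AAAAB//gAAA////AAAAAB//wAAAf//+AAAAAB//wAAAP//8AAAAAB//wAAAP//4AAAAAB//4AAAP//wAAAAAB//4AAAP//wAAAAAB//8AAAP//gAAAAAA//+AAAP//gAAAAAA//+AAAf//AAAAAAA///AAA//+AAAAAAA///gAB//+AAAAAAA///4AH//8AAAAAAAf///h///4AAAAAAAf4A/////4AAAAAAAfAAP////wAAAAAAAAAAD////gAAAAAAAAAAB////AAAAAAAAAAAAf//8AAAAAAAAAAAAP//4AAAAAAAAAAAAD//gAAAAAAAAAAAAAf+AAAAAAAAAAAAAAAAAAAAAAAAAAAAAAAAAAAAAAAAAAAAAAAAAAAAAAAAAAAAAAAAAAAAAAAAAAAAAAAAAAAAAAAYAAAAAAAAAAAAAAH/8AAAAAAAAAAAAAf/8AAAAAAAAAAAAAf/8AAAAAAAAAAAAA//8AAAAAAAAAAAAAf/8AAAAAAAAAAAAAf/8AAAAAAAAAAAAAf/8AAAAAAAAAAAAAP/8AAAAAAAAAAAAAH/8AAAAAAAAAAAAAH/8AAAA/AAAAAAAAD/8AAAB/gAAAAAAAD/8AAAD/gAAAAAAAB/8AAAH/wAAAAAAAA/8AAAP/gAAAAAAAA/8AAAP/AAAAAAAAAAAAAAP8AAAAAAAAAAAAAAOAAAAAAAAAAAA="/>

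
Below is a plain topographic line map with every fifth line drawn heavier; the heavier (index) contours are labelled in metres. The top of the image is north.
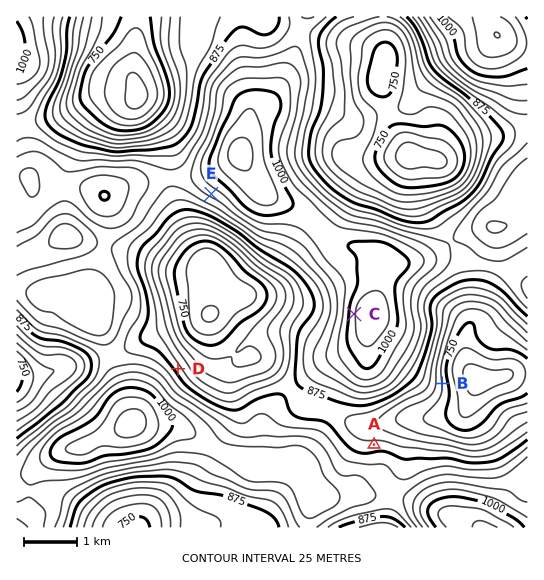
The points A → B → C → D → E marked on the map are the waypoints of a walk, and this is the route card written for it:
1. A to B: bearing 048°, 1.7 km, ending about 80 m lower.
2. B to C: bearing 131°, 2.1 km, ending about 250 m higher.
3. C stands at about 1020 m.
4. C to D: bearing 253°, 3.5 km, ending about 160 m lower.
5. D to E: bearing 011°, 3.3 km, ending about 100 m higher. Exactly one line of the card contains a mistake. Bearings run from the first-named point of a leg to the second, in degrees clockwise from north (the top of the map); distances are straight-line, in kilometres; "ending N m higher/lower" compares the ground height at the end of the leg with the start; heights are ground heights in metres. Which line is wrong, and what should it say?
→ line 2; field bearing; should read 308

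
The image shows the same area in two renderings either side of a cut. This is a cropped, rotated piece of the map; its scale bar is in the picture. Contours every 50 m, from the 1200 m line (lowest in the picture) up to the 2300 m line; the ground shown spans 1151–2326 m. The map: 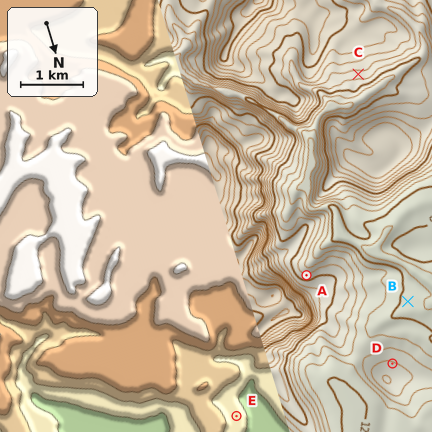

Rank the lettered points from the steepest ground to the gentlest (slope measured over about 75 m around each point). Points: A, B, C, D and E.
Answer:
E A C D B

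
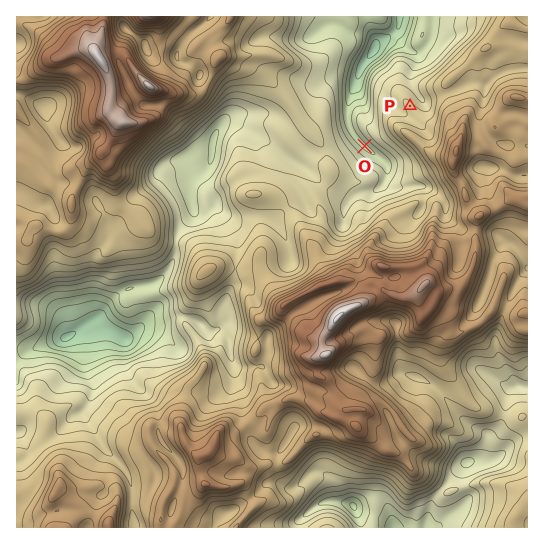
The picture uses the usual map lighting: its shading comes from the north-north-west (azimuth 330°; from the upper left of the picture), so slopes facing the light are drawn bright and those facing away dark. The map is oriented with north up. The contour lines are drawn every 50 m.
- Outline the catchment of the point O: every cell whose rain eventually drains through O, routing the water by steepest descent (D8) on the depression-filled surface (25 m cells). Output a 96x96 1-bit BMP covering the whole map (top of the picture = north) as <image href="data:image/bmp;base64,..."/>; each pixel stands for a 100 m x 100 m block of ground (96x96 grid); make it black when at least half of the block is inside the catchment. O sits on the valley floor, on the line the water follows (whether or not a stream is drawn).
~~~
<image width="96" height="96" href="data:image/bmp;base64,Qk2+BAAAAAAAAD4AAAAoAAAAYAAAAGAAAAABAAEAAAAAAIAEAAATCwAAEwsAAAIAAAAAAAAA////AAAAAAAAAAAAAAAAAAAAAAAAAAAAAAAAAAAAAAAAAAAAAAAAAAAAAAAAAAAAAAAAAAAAAAAAAAAAAAAAAAAAAAAAAAAAAAAAAAAAAAAAAAAAAAAAAAAAAAAAAAAAAAAAAAAAAAAAAAAAAAAAAAAAAAAAAAAAAAAAAAAAAAAAAAAAAAAAAAAAAAAAAAAAAAAAAAAAAAAAAAAAAAAAAAAAAAAAAAAAAAAAAAAAAAAAAAAAAAAAAAAAAAAAAAAAAAAAAAAAAAAAAAAAAAAAAAAAAAAAAAAAAAAAAAAAAAAAAAAAAAAAAAAAAAAAAAAAAAAAAAAAAAAAAAAAAAAAAAAAAAAAAAAAAAAAAAAAAAAAAAAAAAAAAAAAAAAAAAAAAAAAAAAAAAAAAAAAAAAAAAAAAAAAAAAAAAAAAAAAAAAAAAAAAAAAAAAAAAAAAAAAAAAAAAAAAAAAAAAAAAAAAAAAAAAAAAAAAAAAAAAAAAAAAAAAAAAAAAAAAAAAAAAAAAAAAAAAAAAAAAAAAAAAAAAAAAAAAAAAAAAAAAAAAAAAAAAAAAAAAAAAAAAAAAAAAAAAAAAAAAAAAAAAAAAAAAAAAAAAAAAAAAAAAAAAAAAAAAAAAAAAAAAAAAAAAAAAAAAAAAAAAAAAAAAAAAAAAAAAAAAAAAAAAAAAAAAAAAAAAAAAAAAAAEAAAAAAAAAAAAAAAGHAAAAAAAAAAAAAAH/wAAAAAAAAAAAAAH/z8AAAAAAAAAAAD///8AAAAAAAAAAAH///+AAAAAAAAAAAP///+AAAAAAAAAAAf////AAAAAAAAAAAf////AAAAAAAAAAA/////AAAAAAAAAAA/////AAAAAAAAAAA/////AAAAAAAAAAA/////AAAAAAAAAAAf////AAAAAAAAAAAf////AAAAAAAAAAAf////AAAAAAAAAAAf////gAAAAAAAAAAf////AAAAAAAAAAAf///+AAAAAAAAAAA////+AAAAAAAAAAA////8AAAAAAAAAAAf///8AAAAAAAAAAAP///8AAAAAAAAAAAP///4AAAAAAAAAAAH///wAAAAAAAAAAAD///wAAAAAAAAAAAA///wAAAAAAAAAAAAf//wAAAAAAAAAAAAP/8AAAAAAAAAAAAAH/wAAAAAAAAAAAAAD/gAAAAAAAAAAAAAB/AAAAAAAAAAAAAAAOAAAAAAAAAAAAAAAAAAAAAAAAAAAAAAAAAAAAAAAAAAAAAAAAAAAAAAAAAAAAAAAAAAAAAAAAAAAAAAAAAAAAAAAAAAAAAAAAAAAAAAAAAAAAAAAAAAAAAAAAAAAAAAAAAAAAAAAAAAAAAAAAAAAAAAAAAAAAAAAAAAAAAAAAAAAAAAAAAAAAAAAAAAAAAAAAAAAAAAAAAAAAAAAAAAAAAAAAAAAAAAAAAAAAAAAAAAAAAAAAAAAAAAAAAAAAAAAAAAAAAAAAAAAAAAAAAAAAAAAAAAAAAAAAAAAAAAAAAAAAAAAAAAAAAAAAAAAAAAAAAAAAAAAAAAAAAAAAAAAA="/>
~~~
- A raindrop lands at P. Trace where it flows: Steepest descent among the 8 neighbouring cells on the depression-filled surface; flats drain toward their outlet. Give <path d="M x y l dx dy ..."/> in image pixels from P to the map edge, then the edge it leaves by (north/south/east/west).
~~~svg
<path d="M410 106l8-8 1 0 0-3-4-4-4-9 0-9 6-10 0-8-4-4-4-1-15-15-1 0 0-1 5-5 0-3 1-1 0-8"/>
exit: north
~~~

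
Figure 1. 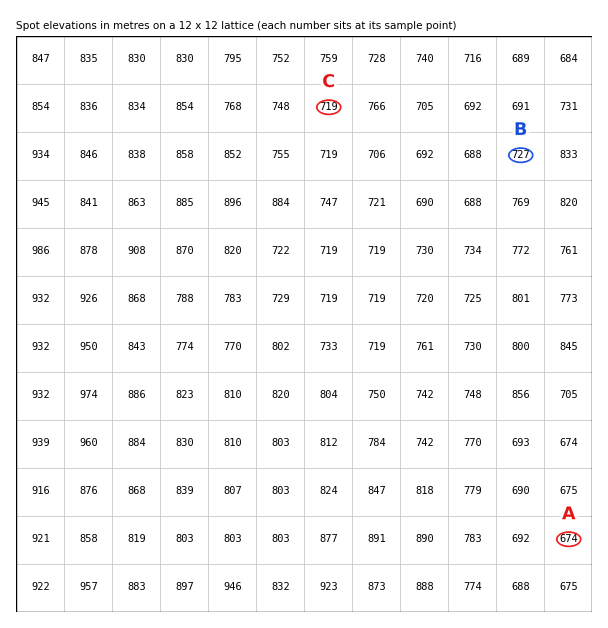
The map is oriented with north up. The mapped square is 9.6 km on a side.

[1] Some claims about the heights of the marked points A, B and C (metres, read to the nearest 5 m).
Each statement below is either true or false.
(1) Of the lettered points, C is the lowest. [false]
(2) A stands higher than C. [false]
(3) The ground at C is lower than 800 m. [true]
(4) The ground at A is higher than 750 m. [false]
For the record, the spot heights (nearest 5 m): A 675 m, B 725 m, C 720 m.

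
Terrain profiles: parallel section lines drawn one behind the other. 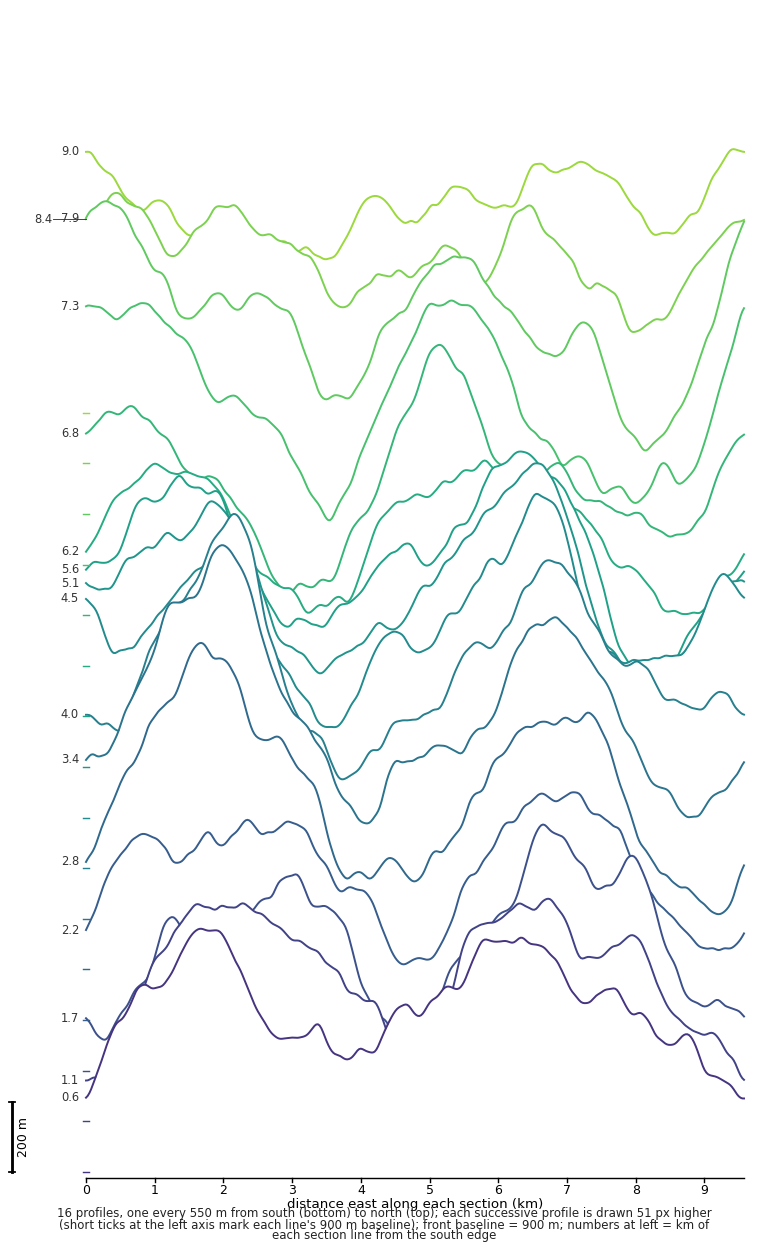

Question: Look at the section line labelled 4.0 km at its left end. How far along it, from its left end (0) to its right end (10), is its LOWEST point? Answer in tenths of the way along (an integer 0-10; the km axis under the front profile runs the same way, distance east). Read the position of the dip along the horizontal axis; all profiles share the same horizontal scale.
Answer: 4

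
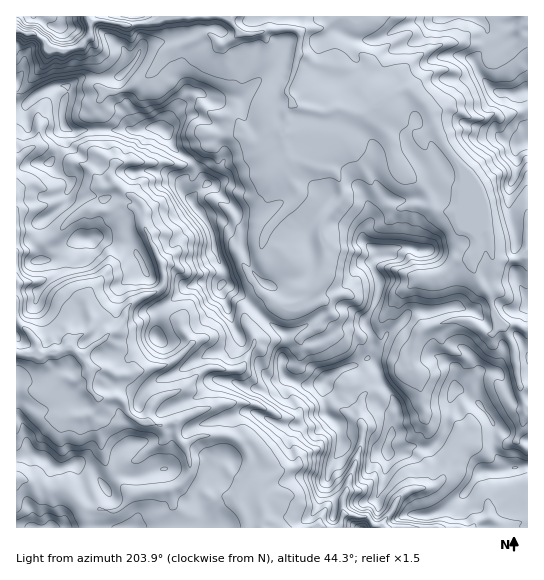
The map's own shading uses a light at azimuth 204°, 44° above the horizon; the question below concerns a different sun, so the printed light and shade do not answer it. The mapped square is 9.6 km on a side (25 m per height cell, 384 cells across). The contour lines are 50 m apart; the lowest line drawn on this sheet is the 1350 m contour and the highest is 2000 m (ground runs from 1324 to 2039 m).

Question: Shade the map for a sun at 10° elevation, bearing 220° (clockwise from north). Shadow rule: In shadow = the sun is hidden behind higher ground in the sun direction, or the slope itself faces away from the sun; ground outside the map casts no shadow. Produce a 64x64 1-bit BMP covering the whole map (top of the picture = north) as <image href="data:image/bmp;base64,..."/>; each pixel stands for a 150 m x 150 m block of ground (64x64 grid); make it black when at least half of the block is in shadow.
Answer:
<image width="64" height="64" href="data:image/bmp;base64,Qk0+AgAAAAAAAD4AAAAoAAAAQAAAAEAAAAABAAEAAAAAAAACAAATCwAAEwsAAAIAAAAAAAAA////AAAAAAAnAAAAADgAAP+AABAAuAAAP4AAAACAMAB/gAAAAIIAAGcMAAAAADAAABgAAAAAAAAAEAAAAAAAAAAwDAAAAAAQDOAcAAAAADc/4HwYAAAADz/gPHgAIGAPf+PgIAAgcAN/8+AAADDwB3/TwACA4PAP/4QAAwHA8B98BAAEAADwPwDAAAAAAfA/AAAAAAAD8D8AAAAYAAPwPwAAIPgzA/EG8YAAADeH4b75AAACf8fHfgAAAAB7w87+QAA4BDAEAf3AAHgMGAQB/4AAOBjgDAD+AAAQGfAHADgAAAAT8jNwcBgAwDcAZ//0AABgDgAD//AAAAAcAAP/8AAAbD0AB9/hAADgPgAHgGMAAOA+AAAAAwAAwH8AAAwAAAHAfwAP/gAAMYB/AB//AQD7gP8AD/8BAHsA/wAP/4AAOAH/AA//gAAAA/8AB/+AAAAD/wAJ/8AACAB/ABvgAAAAAP8AF4AAAoAN/wACAAACg5n+AAAAAAAAB/4AAAAAAAAP/gAAAAAAAA/+AAAAAAAAH/4AAAAAI/A/BgAAAGgD4P+AAAAAiAPj/wAAAAAAAeP+AAAAAAAB5//gAAAAAH/D9+AAAAAef8CH4AAAAD5/4APgAAAAOH/gAeAAAAAAf/AAwCAAB4D/9oBgAAACAPDvwB/wAAAAYf/8MGAAAAAD///wAAAAAA=="/>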